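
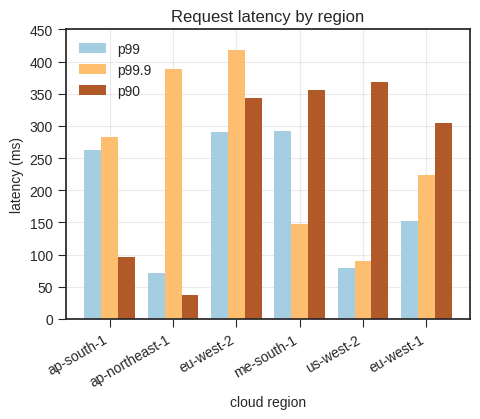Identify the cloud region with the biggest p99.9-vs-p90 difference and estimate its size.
ap-northeast-1, ≈ 350 ms

ap-northeast-1: p99.9 ≈ 400, p90 ≈ 50 → gap ≈ 350. Next-largest (us-west-2) is only ≈ 250.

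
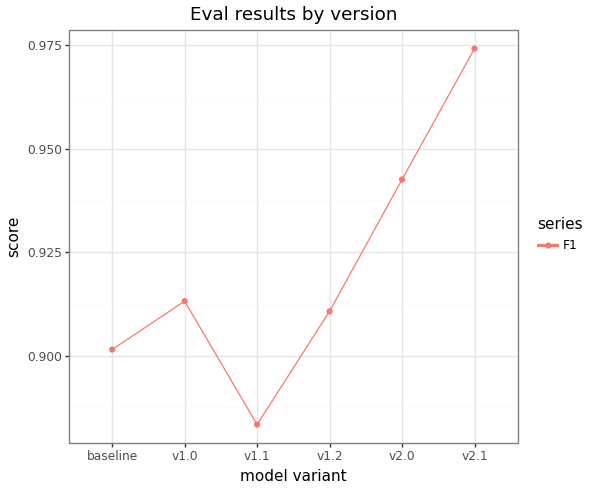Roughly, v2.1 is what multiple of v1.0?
v2.1 ≈ 0.97, v1.0 ≈ 0.91; 0.97/0.91 ≈ 1.07.

≈ 1.07×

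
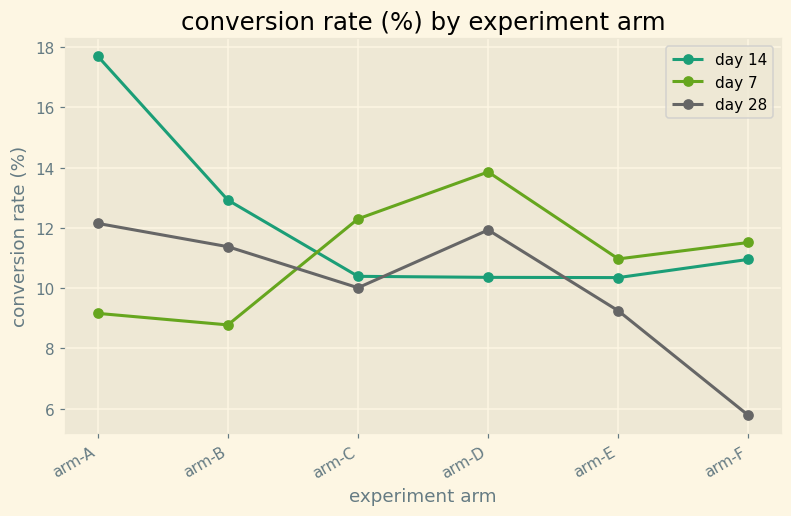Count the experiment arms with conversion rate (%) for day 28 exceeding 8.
5

Above 8: arm-A, arm-B, arm-C, arm-D, arm-E.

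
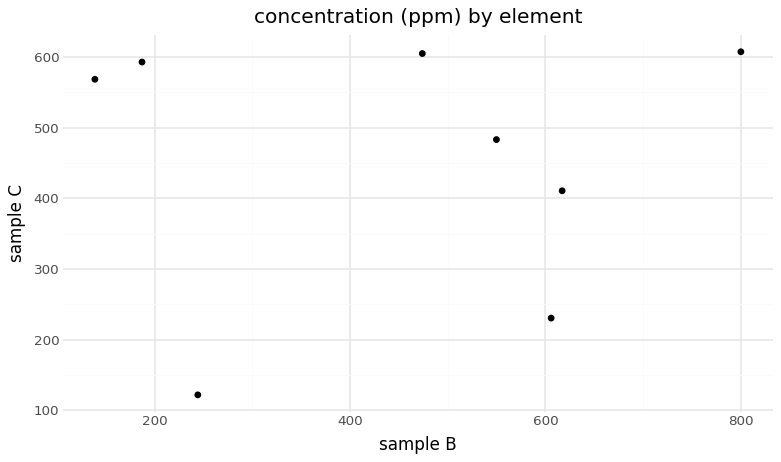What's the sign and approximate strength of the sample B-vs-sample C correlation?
Points are roughly uncorrelated; weak (|r| ≈ 0.0).

no clear correlation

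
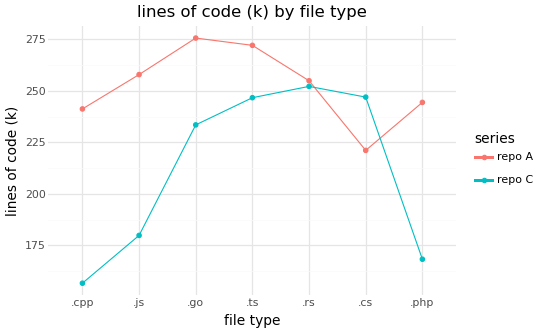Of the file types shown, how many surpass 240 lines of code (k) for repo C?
Above 240: .ts, .rs, .cs.

3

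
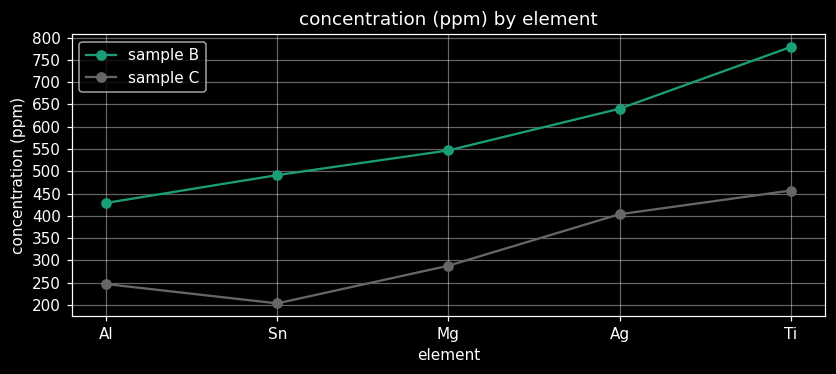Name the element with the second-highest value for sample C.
Ag

Top 3 for sample C: Ti ≈ 450, Ag ≈ 400, Mg ≈ 300.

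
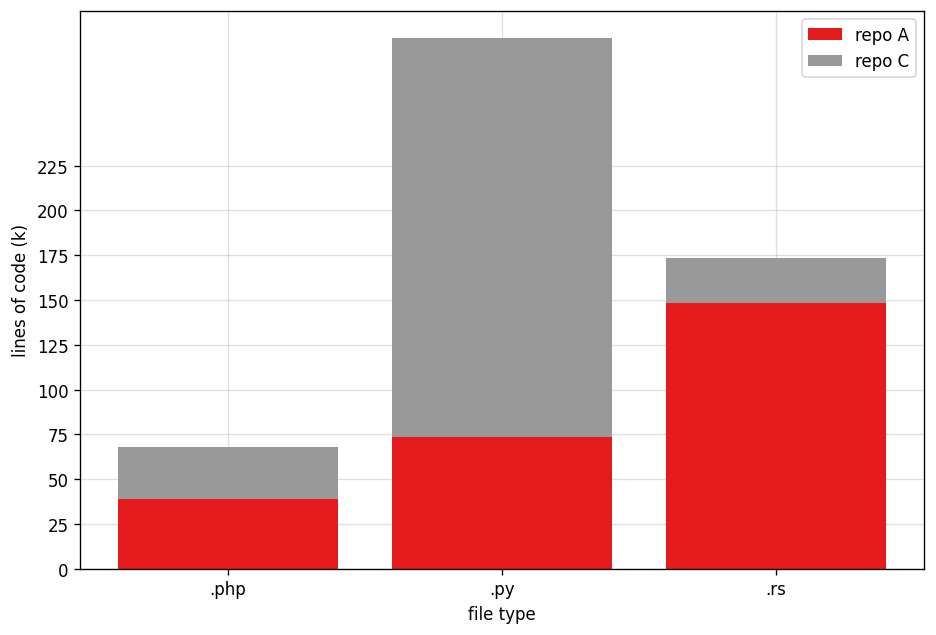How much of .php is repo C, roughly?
repo C top ≈ 75, bottom ≈ 50; segment ≈ 25.

≈ 25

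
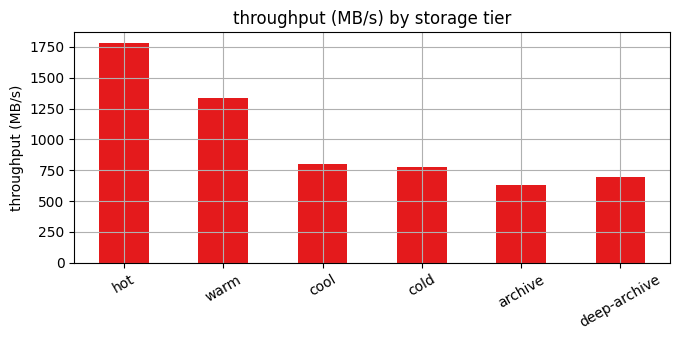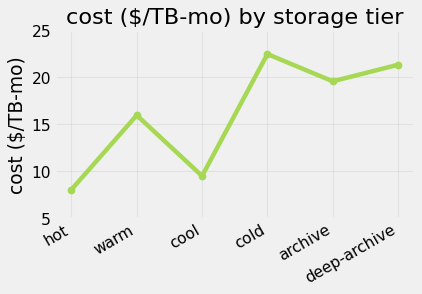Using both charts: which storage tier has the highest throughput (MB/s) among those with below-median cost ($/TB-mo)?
hot

Chart 2 median cost ($/TB-mo) ≈ 20; below-median storage tiers: hot, warm, cool. Among those, hot has the highest throughput (MB/s) (≈ 1800).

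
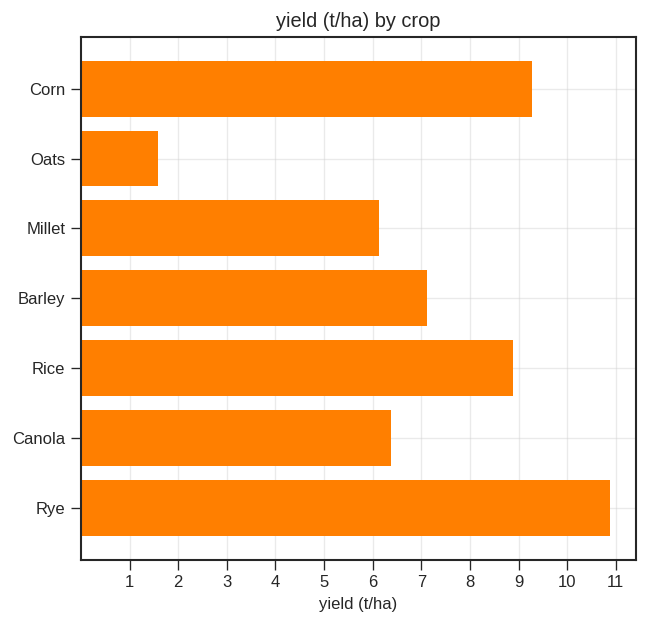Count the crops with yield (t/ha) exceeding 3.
Above 3: Corn, Millet, Barley, Rice, Canola, Rye.

6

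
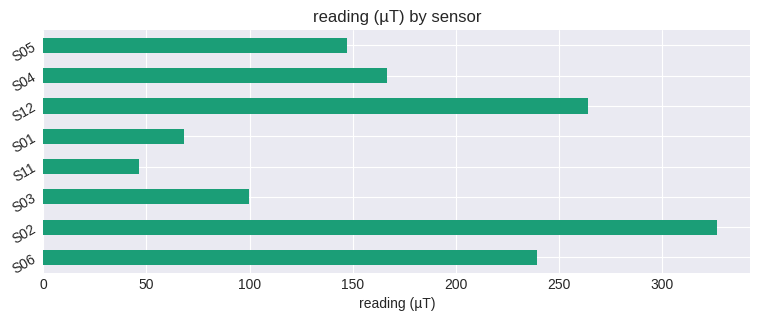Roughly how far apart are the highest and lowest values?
Max S02 ≈ 350, min S11 ≈ 50; range ≈ 300.

≈ 300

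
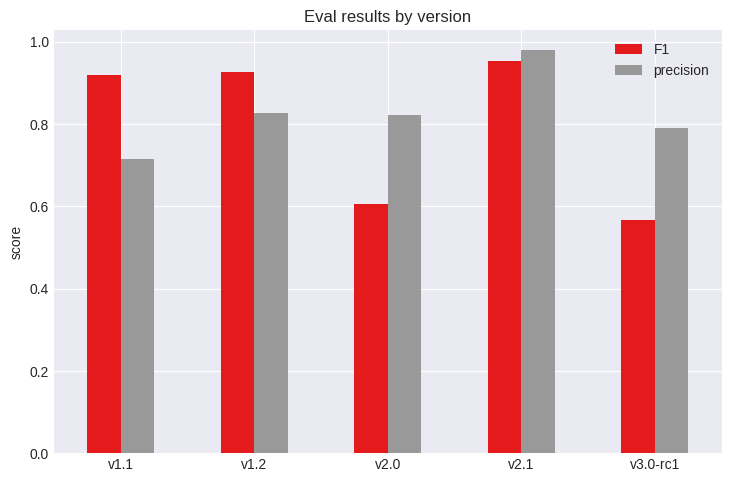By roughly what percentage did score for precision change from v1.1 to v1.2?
≈ +14.3%

v1.1 ≈ 0.7, v1.2 ≈ 0.8; (0.8 − 0.7) / 0.7 ≈ +14.3%.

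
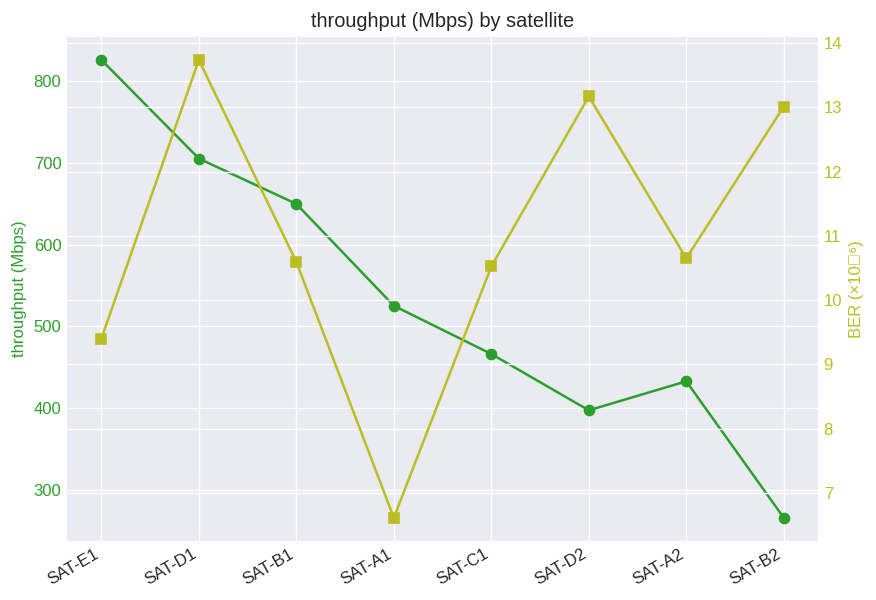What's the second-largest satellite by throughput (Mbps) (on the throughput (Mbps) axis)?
SAT-D1

Top 3 (on the throughput (Mbps) axis): SAT-E1 ≈ 850, SAT-D1 ≈ 700, SAT-B1 ≈ 650.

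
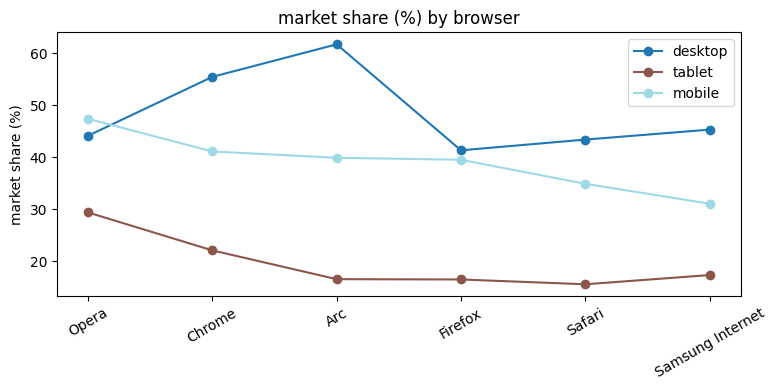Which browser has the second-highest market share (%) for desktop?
Top 3 for desktop: Arc ≈ 60, Chrome ≈ 55, Samsung Internet ≈ 45.

Chrome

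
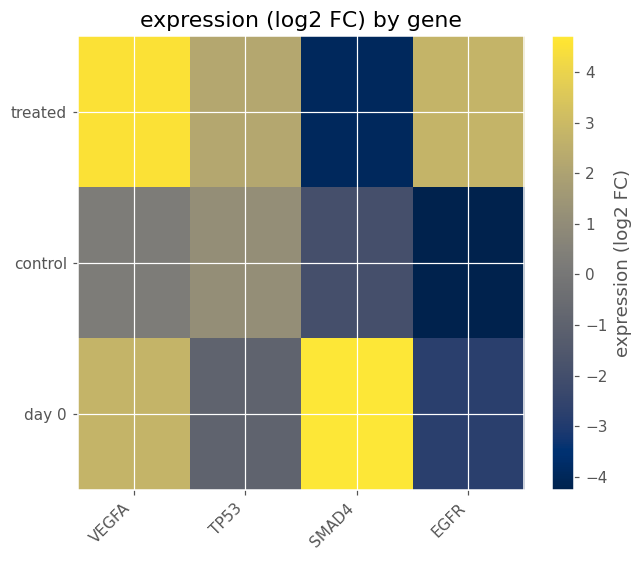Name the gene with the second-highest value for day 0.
Top 3 for day 0: SMAD4 ≈ 5, VEGFA ≈ 3, TP53 ≈ -1.

VEGFA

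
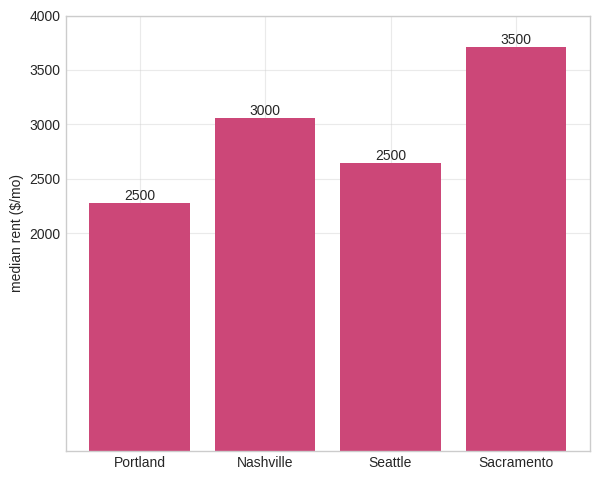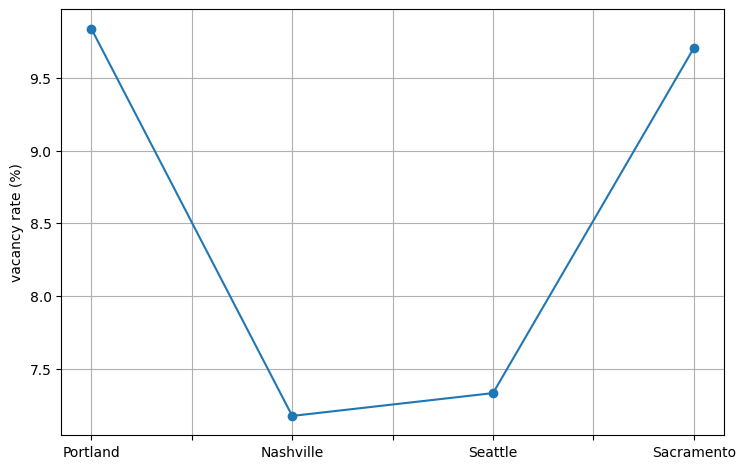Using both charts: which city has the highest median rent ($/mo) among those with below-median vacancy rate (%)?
Nashville

Chart 2 median vacancy rate (%) ≈ 9; below-median cities: Nashville, Seattle. Among those, Nashville has the highest median rent ($/mo) (≈ 3000).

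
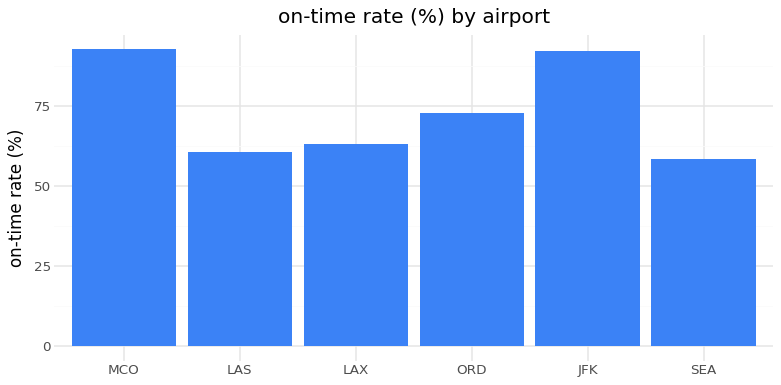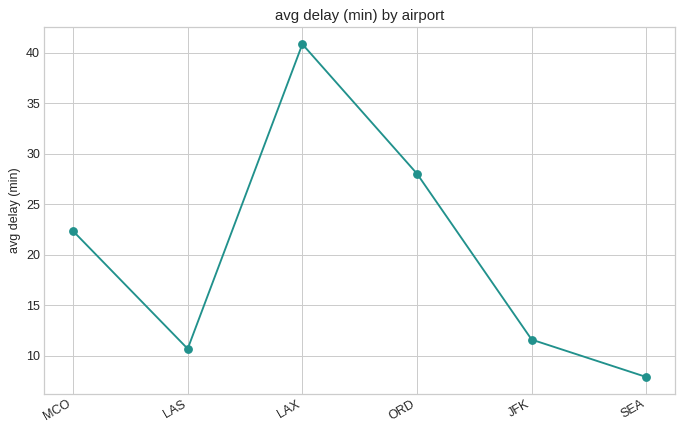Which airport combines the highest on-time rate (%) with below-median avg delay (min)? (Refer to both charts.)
Chart 2 median avg delay (min) ≈ 15; below-median airports: LAS, JFK, SEA. Among those, JFK has the highest on-time rate (%) (≈ 90).

JFK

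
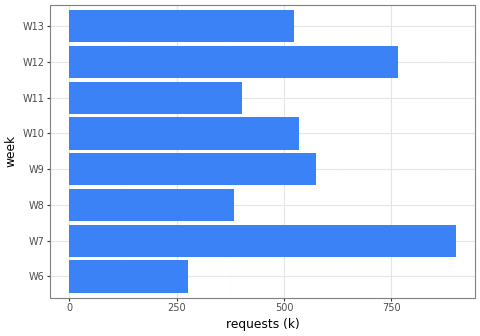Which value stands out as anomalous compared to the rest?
W7

W7 ≈ 900; the rest sit between ≈ 300 and ≈ 800.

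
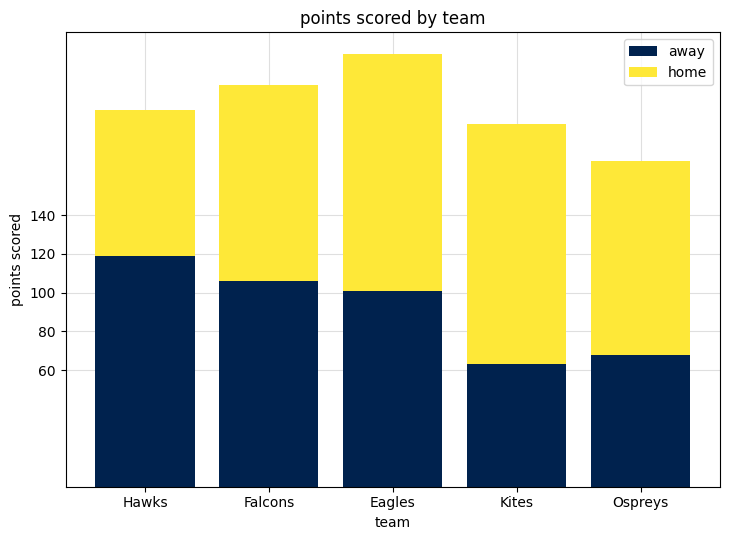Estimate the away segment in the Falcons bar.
≈ 100

away top ≈ 100, bottom ≈ 0; segment ≈ 100.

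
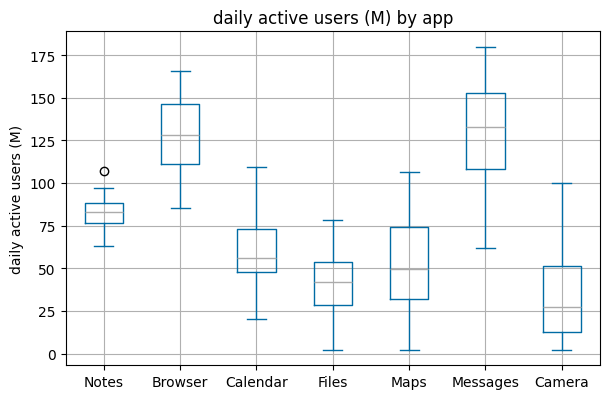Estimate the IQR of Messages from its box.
Q3 ≈ 150, Q1 ≈ 110; IQR ≈ 40.

≈ 40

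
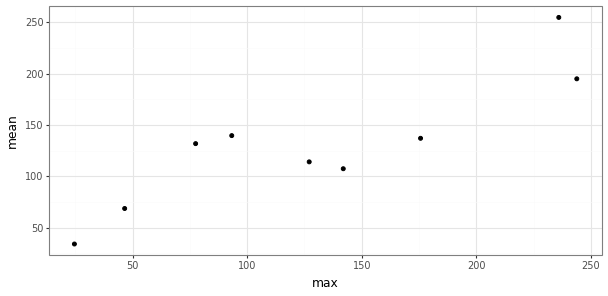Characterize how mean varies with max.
Points are positively correlated; strong (|r| ≈ 0.9).

positive, strong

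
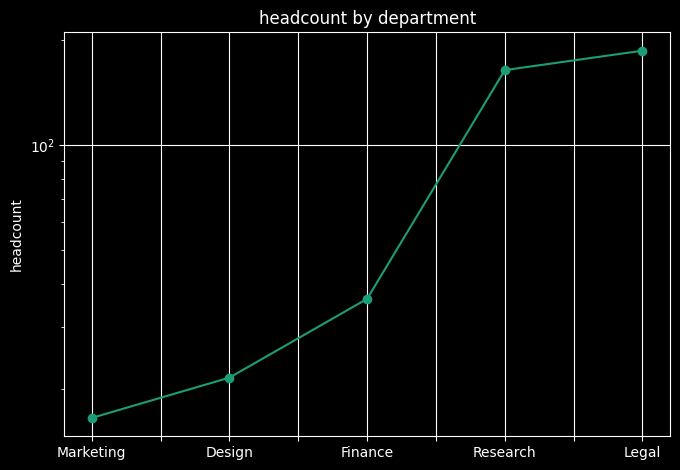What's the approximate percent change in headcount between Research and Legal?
Research ≈ 160, Legal ≈ 180; (180 − 160) / 160 ≈ +12.5%.

≈ +12.5%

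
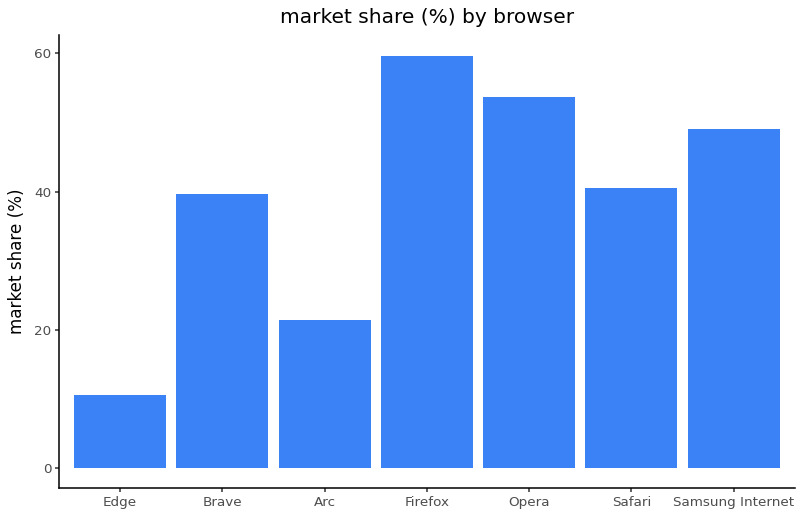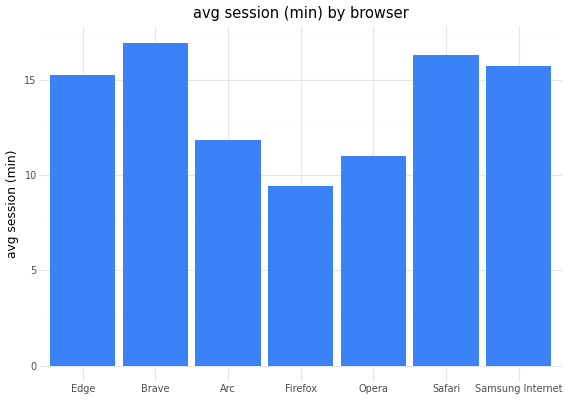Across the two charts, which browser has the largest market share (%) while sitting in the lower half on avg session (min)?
Chart 2 median avg session (min) ≈ 16; below-median browsers: Arc, Firefox, Opera. Among those, Firefox has the highest market share (%) (≈ 60).

Firefox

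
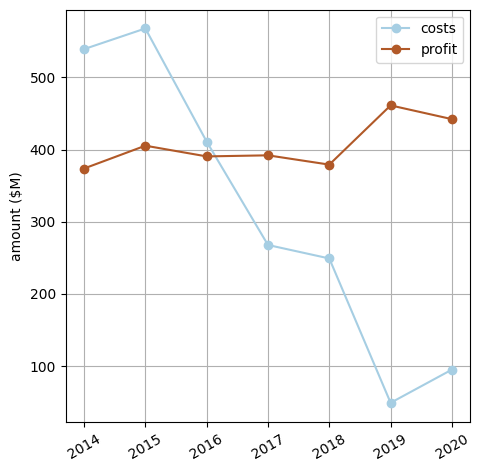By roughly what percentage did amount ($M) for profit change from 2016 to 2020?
≈ +12.5%

2016 ≈ 400, 2020 ≈ 450; (450 − 400) / 400 ≈ +12.5%.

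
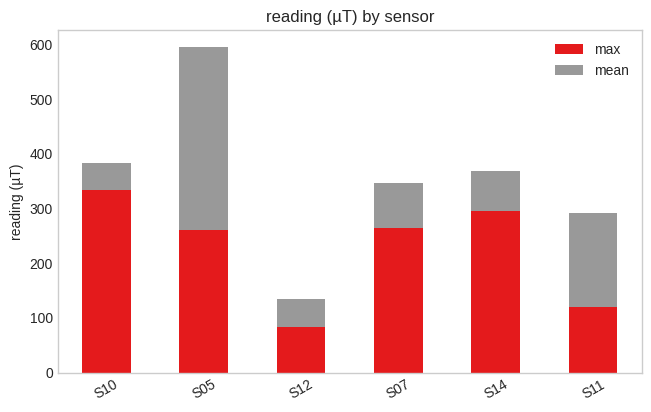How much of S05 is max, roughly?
max top ≈ 250, bottom ≈ 0; segment ≈ 250.

≈ 250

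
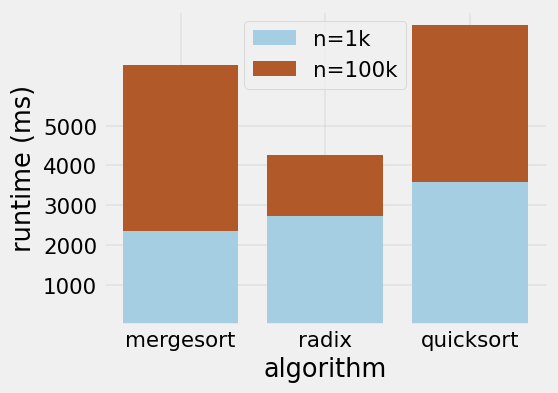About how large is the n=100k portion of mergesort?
≈ 5000

n=100k top ≈ 7000, bottom ≈ 2000; segment ≈ 5000.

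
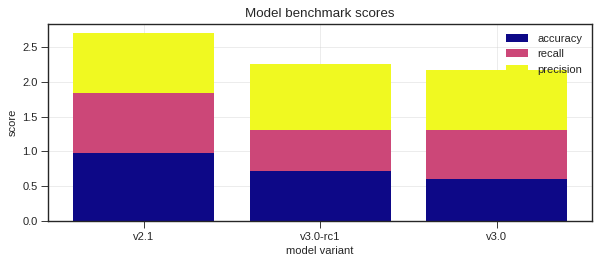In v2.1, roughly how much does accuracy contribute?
≈ 1.0

accuracy top ≈ 1.0, bottom ≈ 0.0; segment ≈ 1.0.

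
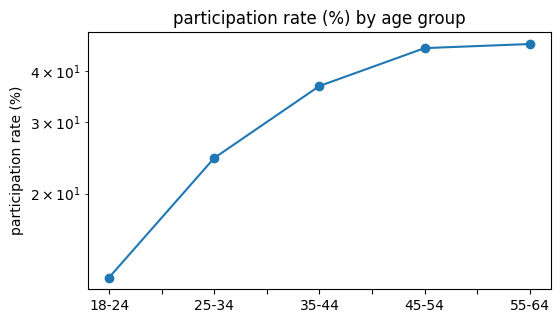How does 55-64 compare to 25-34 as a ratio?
55-64 ≈ 45, 25-34 ≈ 25; 45/25 ≈ 1.8.

≈ 1.8×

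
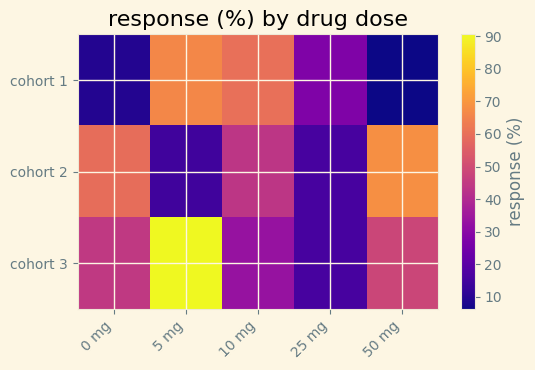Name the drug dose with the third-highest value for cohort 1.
Top 4 for cohort 1: 5 mg ≈ 70, 10 mg ≈ 60, 25 mg ≈ 30, 0 mg ≈ 10.

25 mg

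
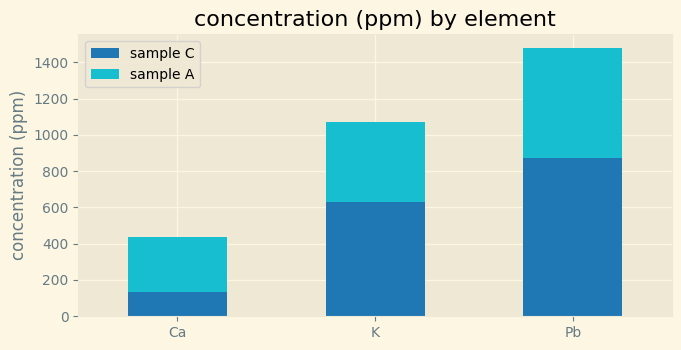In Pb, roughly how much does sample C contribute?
≈ 800

sample C top ≈ 800, bottom ≈ 0; segment ≈ 800.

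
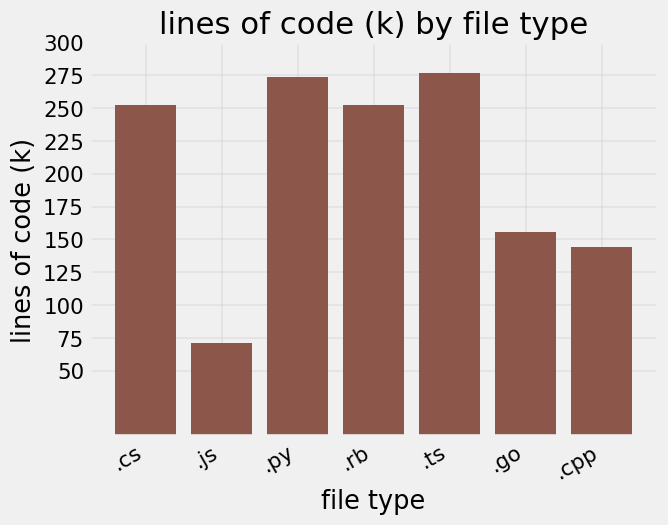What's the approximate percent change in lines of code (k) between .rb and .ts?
≈ +10%

.rb ≈ 250, .ts ≈ 275; (275 − 250) / 250 ≈ +10%.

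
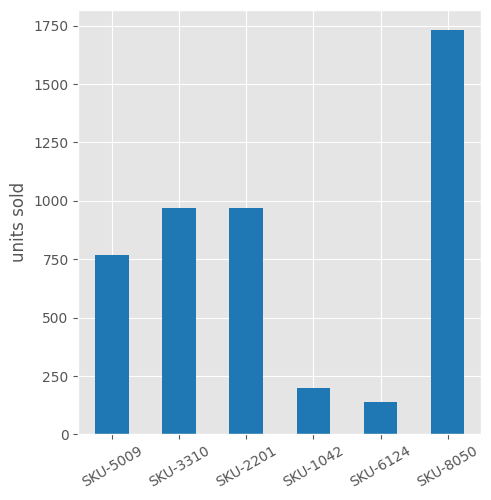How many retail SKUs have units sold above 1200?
1

Above 1200: SKU-8050.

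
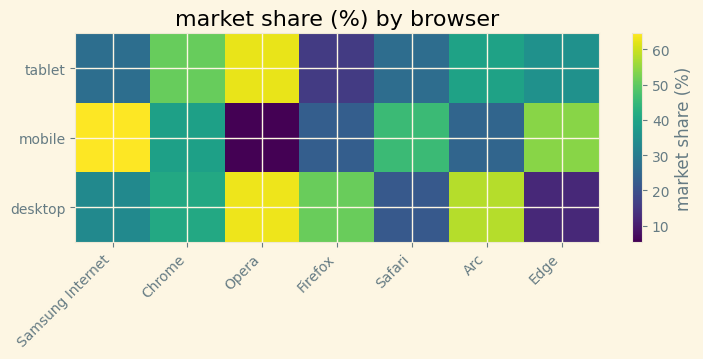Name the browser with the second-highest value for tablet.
Chrome

Top 3 for tablet: Opera ≈ 65, Chrome ≈ 50, Arc ≈ 40.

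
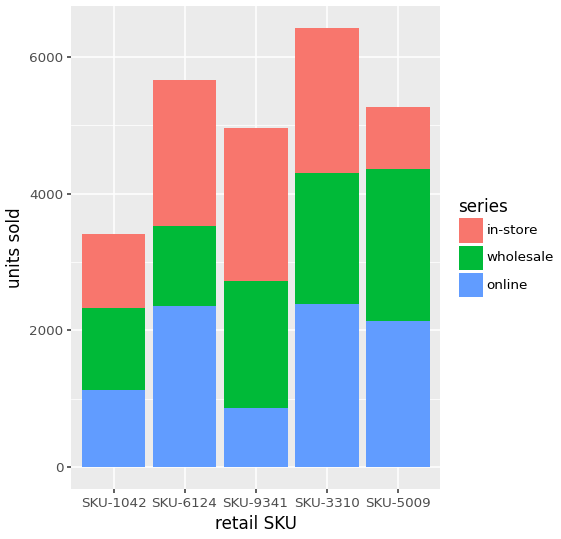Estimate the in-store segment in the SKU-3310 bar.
in-store top ≈ 6000, bottom ≈ 4000; segment ≈ 2000.

≈ 2000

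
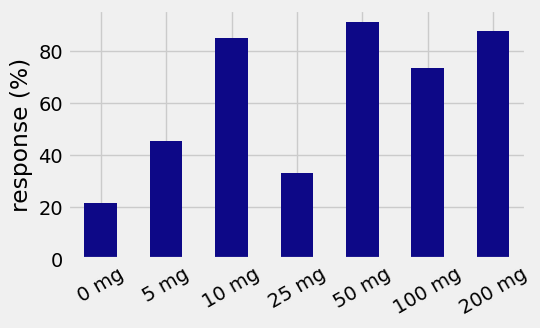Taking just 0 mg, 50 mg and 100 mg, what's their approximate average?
(20 + 90 + 70) / 3 ≈ 60.

≈ 60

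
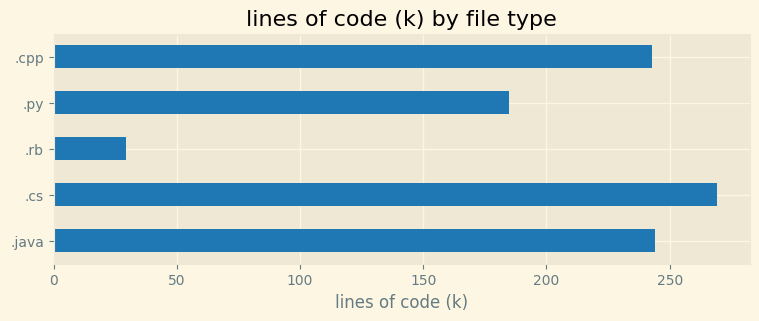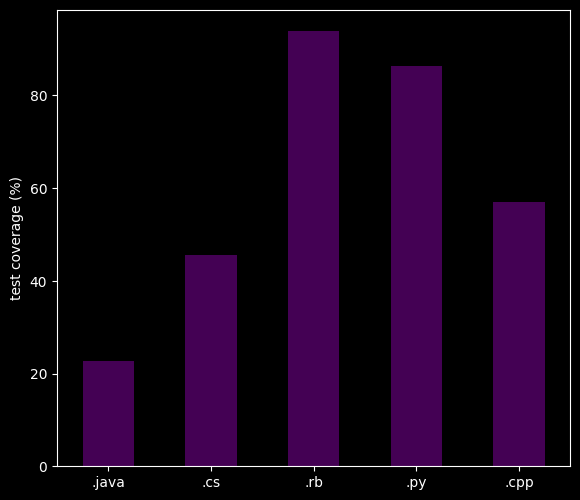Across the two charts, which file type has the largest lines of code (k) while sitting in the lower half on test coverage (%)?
.cs

Chart 2 median test coverage (%) ≈ 60; below-median file types: .java, .cs. Among those, .cs has the highest lines of code (k) (≈ 275).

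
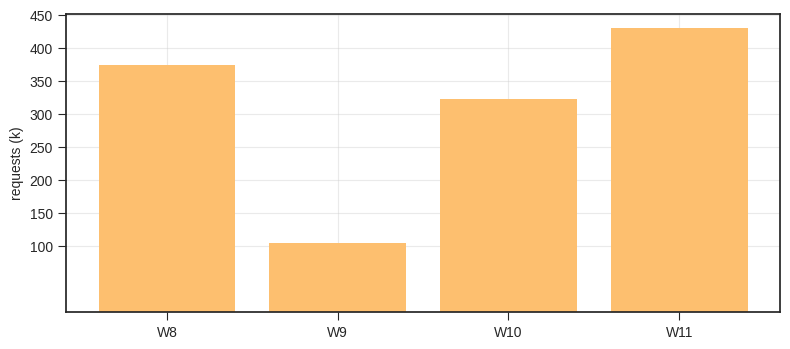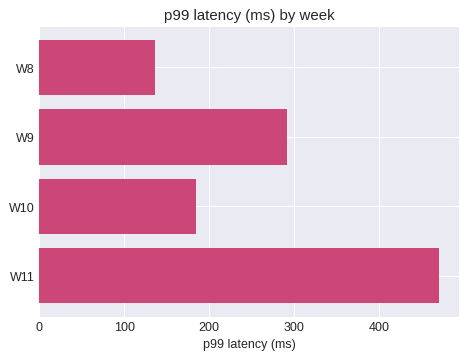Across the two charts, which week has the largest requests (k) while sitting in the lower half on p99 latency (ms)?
Chart 2 median p99 latency (ms) ≈ 250; below-median weeks: W8, W10. Among those, W8 has the highest requests (k) (≈ 350).

W8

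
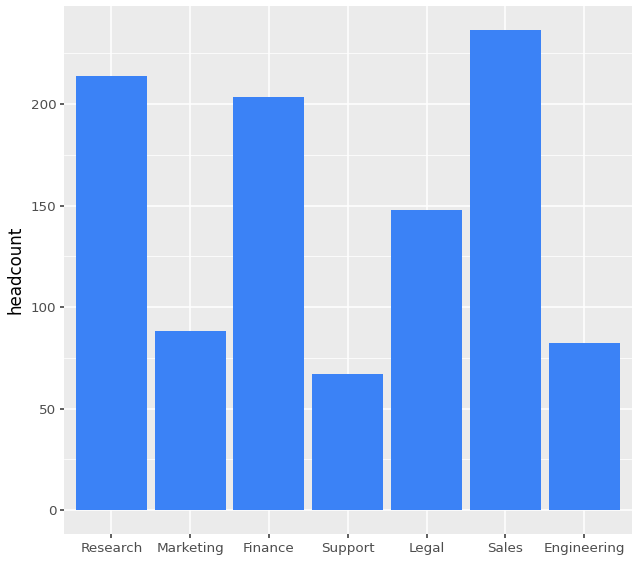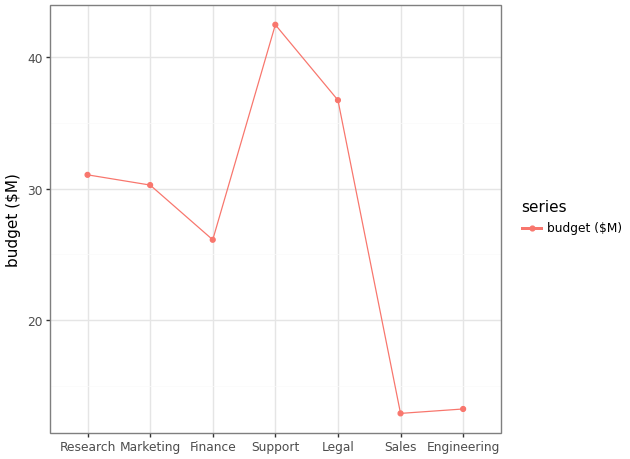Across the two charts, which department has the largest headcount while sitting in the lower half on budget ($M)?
Sales

Chart 2 median budget ($M) ≈ 30; below-median departments: Finance, Sales, Engineering. Among those, Sales has the highest headcount (≈ 225).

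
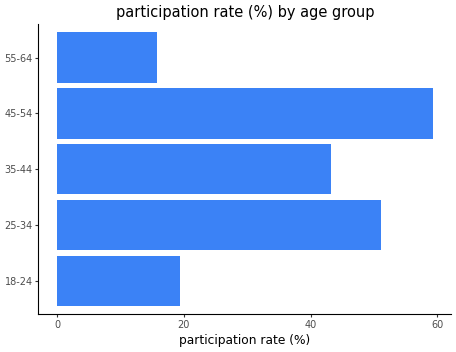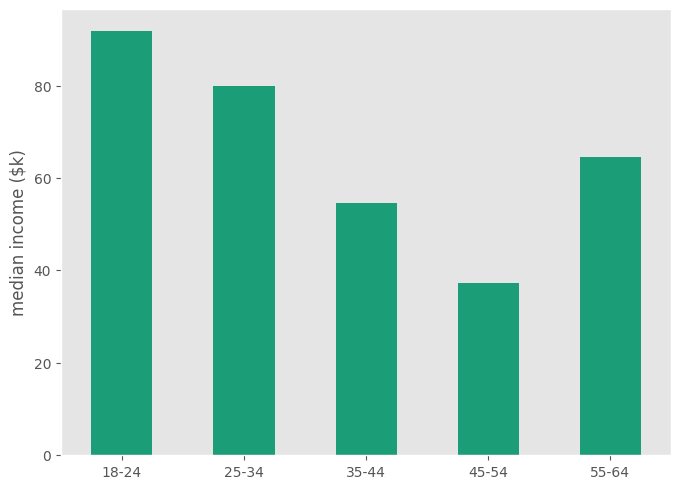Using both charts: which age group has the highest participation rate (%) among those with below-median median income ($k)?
45-54

Chart 2 median median income ($k) ≈ 60; below-median age groups: 35-44, 45-54. Among those, 45-54 has the highest participation rate (%) (≈ 60).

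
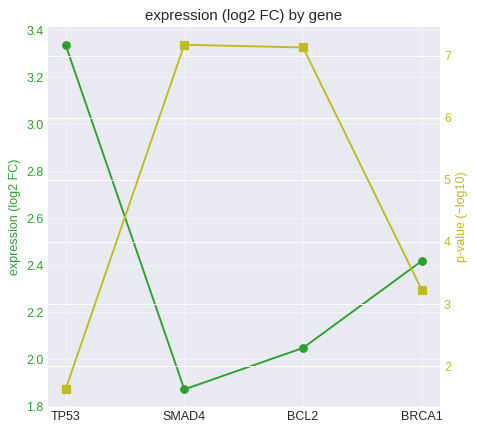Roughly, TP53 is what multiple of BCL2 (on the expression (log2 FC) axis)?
TP53 ≈ 3.4, BCL2 ≈ 2.0; 3.4/2.0 ≈ 1.7.

≈ 1.7×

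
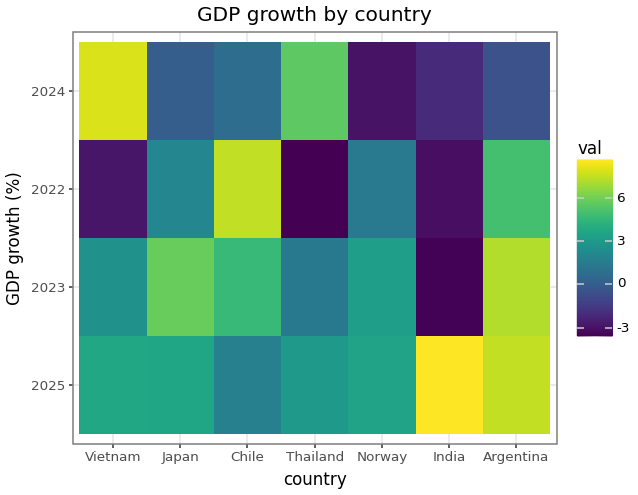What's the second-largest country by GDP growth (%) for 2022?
Argentina

Top 3 for 2022: Chile ≈ 8, Argentina ≈ 6, Japan ≈ 2.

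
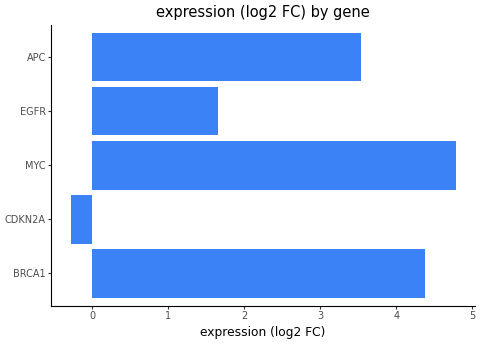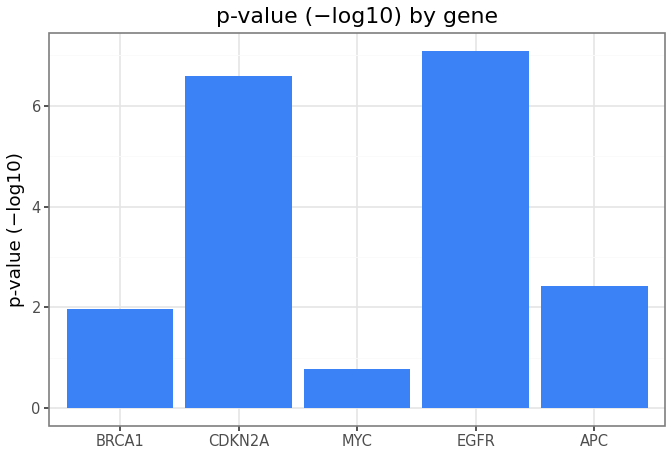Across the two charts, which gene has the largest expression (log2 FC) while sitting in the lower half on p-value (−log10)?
MYC

Chart 2 median p-value (−log10) ≈ 2; below-median genes: BRCA1, MYC. Among those, MYC has the highest expression (log2 FC) (≈ 5).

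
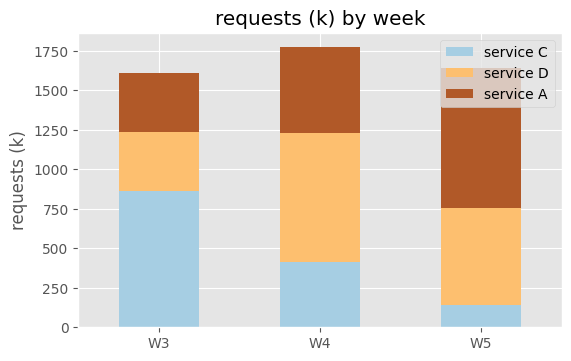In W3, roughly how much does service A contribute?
≈ 400

service A top ≈ 1600, bottom ≈ 1200; segment ≈ 400.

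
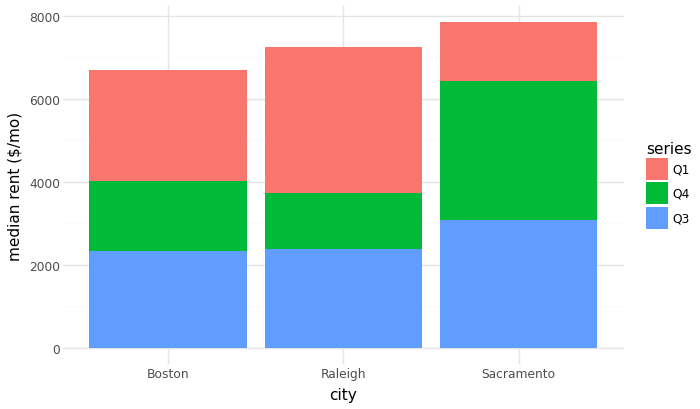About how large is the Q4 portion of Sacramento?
≈ 3000

Q4 top ≈ 6000, bottom ≈ 3000; segment ≈ 3000.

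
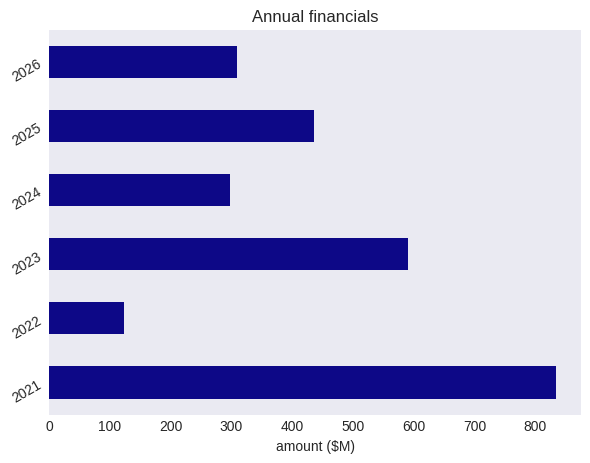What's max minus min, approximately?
≈ 700

Max 2021 ≈ 800, min 2022 ≈ 100; range ≈ 700.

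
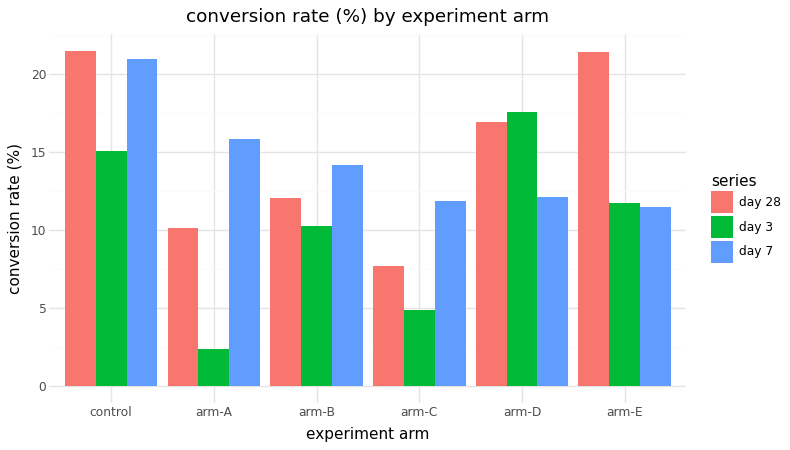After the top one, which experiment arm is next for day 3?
control

Top 3 for day 3: arm-D ≈ 18, control ≈ 16, arm-E ≈ 12.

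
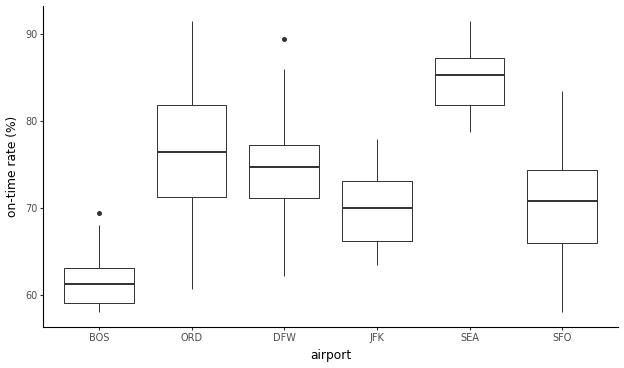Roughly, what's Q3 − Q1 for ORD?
≈ 10

Q3 ≈ 82, Q1 ≈ 72; IQR ≈ 10.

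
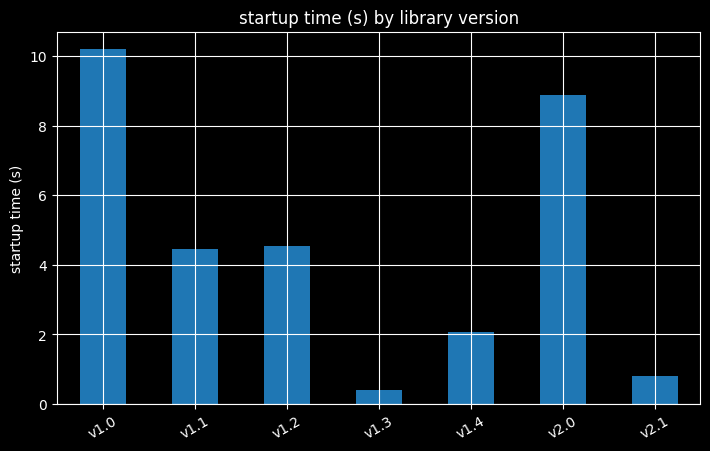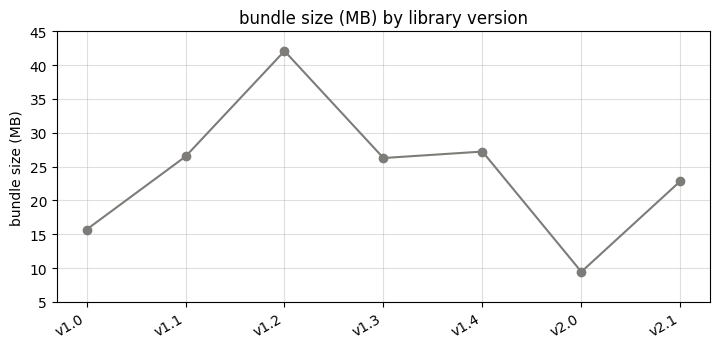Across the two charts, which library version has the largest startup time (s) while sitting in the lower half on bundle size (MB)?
v1.0

Chart 2 median bundle size (MB) ≈ 25; below-median library versions: v1.0, v2.0, v2.1. Among those, v1.0 has the highest startup time (s) (≈ 10).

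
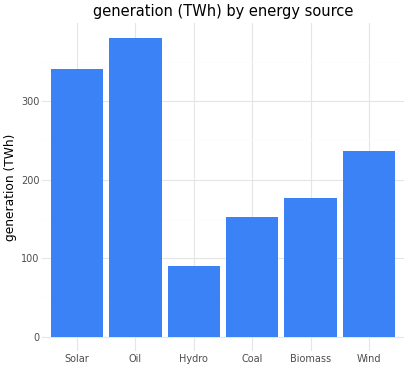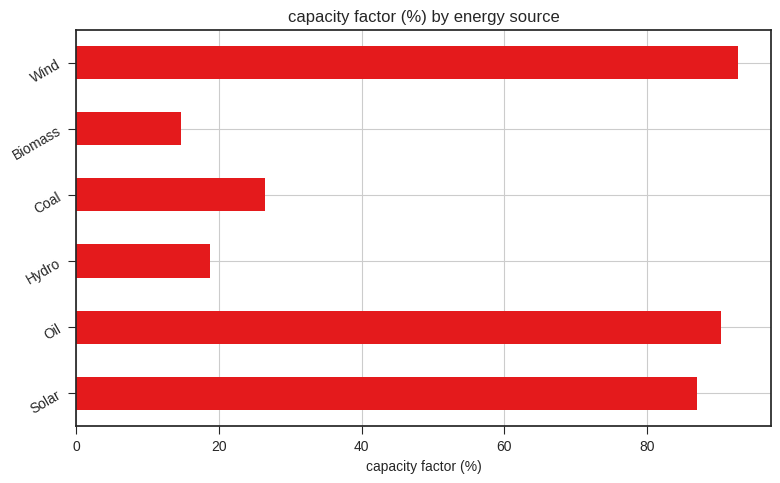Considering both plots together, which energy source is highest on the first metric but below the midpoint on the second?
Biomass

Chart 2 median capacity factor (%) ≈ 60; below-median energy sources: Hydro, Coal, Biomass. Among those, Biomass has the highest generation (TWh) (≈ 200).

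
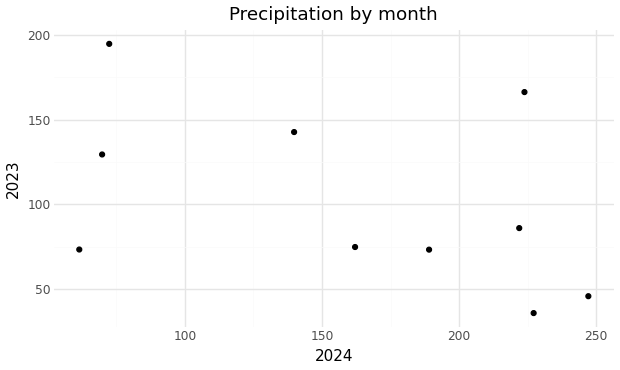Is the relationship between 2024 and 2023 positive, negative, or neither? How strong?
negative, moderate

Points are negatively correlated; moderate (|r| ≈ 0.5).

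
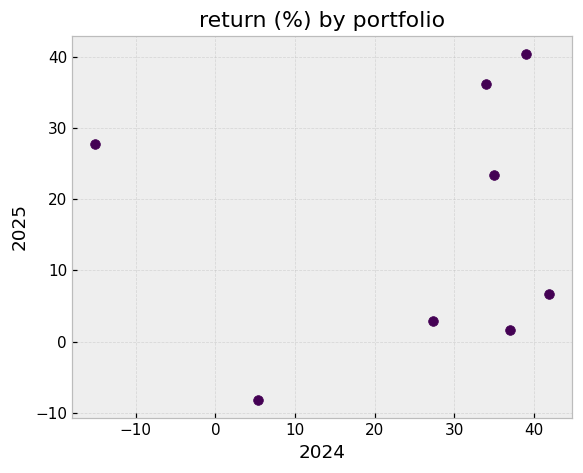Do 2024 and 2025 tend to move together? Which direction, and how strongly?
no clear correlation

Points are roughly uncorrelated; weak (|r| ≈ 0.1).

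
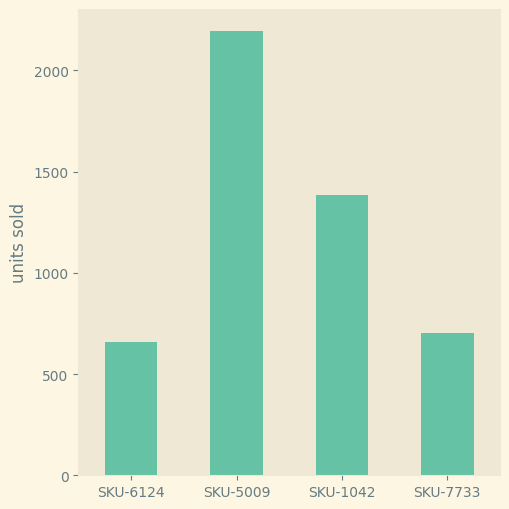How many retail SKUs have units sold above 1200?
2

Above 1200: SKU-5009, SKU-1042.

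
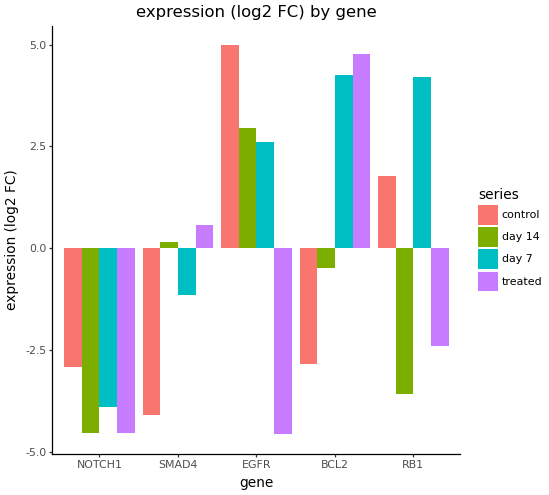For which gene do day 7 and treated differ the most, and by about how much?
EGFR, ≈ 8 log2 FC

EGFR: day 7 ≈ 3, treated ≈ -5 → gap ≈ 8. Next-largest (RB1) is only ≈ 6.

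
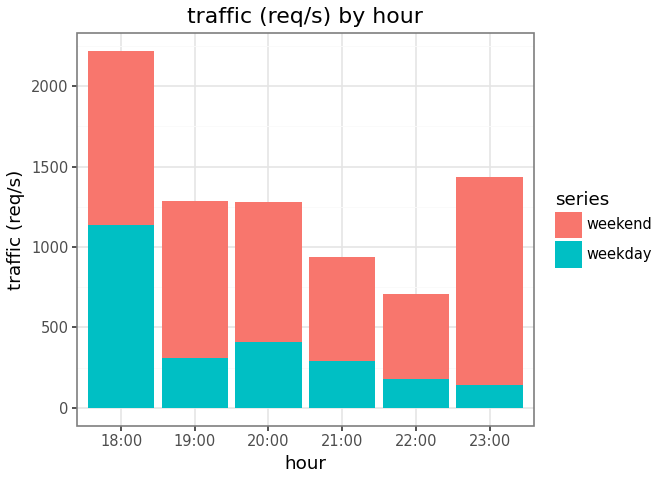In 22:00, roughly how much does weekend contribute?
weekend top ≈ 800, bottom ≈ 200; segment ≈ 600.

≈ 600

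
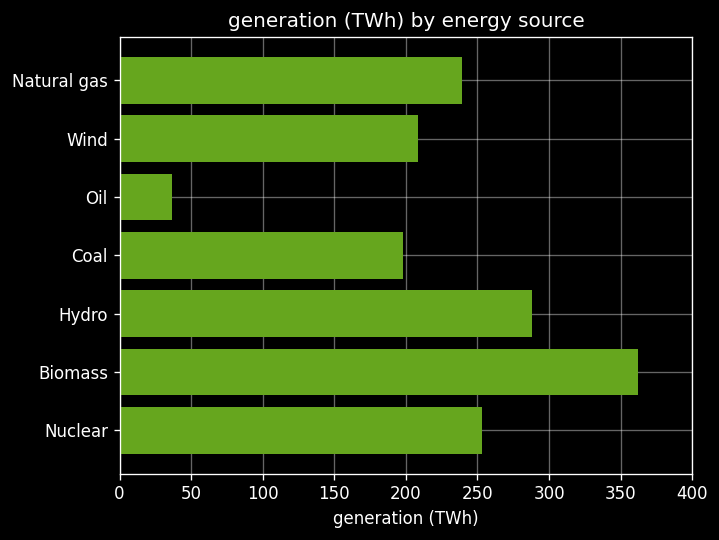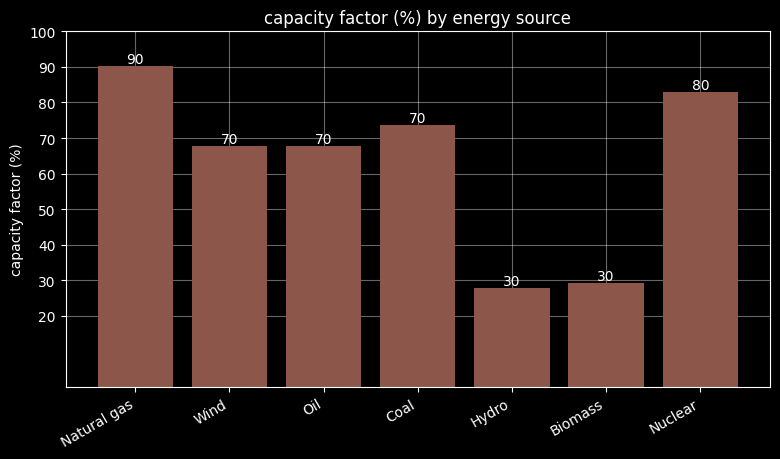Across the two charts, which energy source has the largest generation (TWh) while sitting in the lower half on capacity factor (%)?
Chart 2 median capacity factor (%) ≈ 70; below-median energy sources: Oil, Hydro, Biomass. Among those, Biomass has the highest generation (TWh) (≈ 350).

Biomass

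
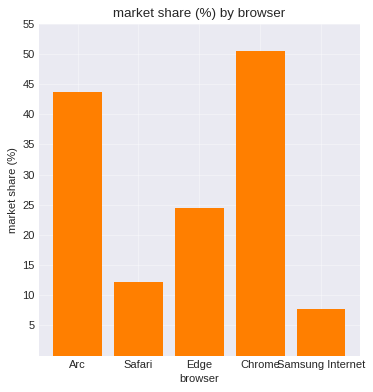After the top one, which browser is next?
Top 3: Chrome ≈ 50, Arc ≈ 45, Edge ≈ 25.

Arc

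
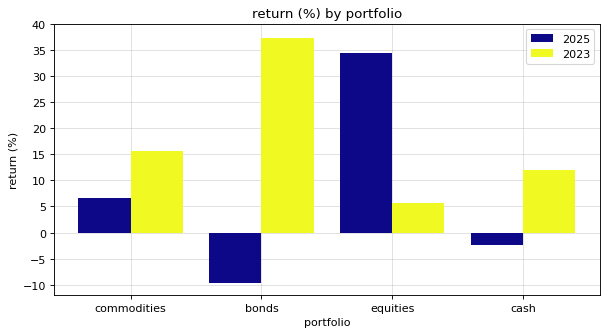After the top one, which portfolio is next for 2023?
Top 3 for 2023: bonds ≈ 35, commodities ≈ 15, cash ≈ 10.

commodities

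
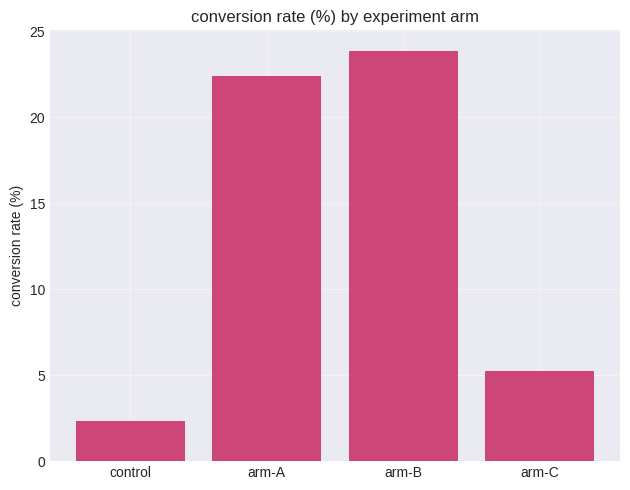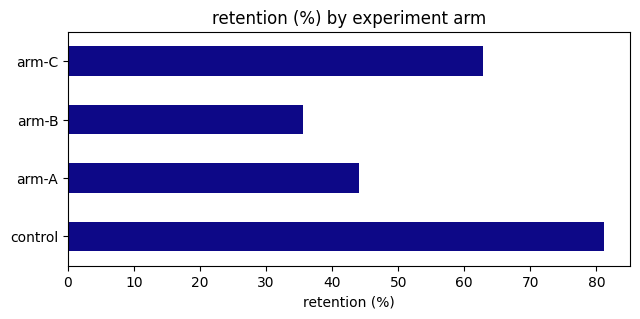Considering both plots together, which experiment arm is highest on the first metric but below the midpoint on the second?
arm-B

Chart 2 median retention (%) ≈ 50; below-median experiment arms: arm-A, arm-B. Among those, arm-B has the highest conversion rate (%) (≈ 25).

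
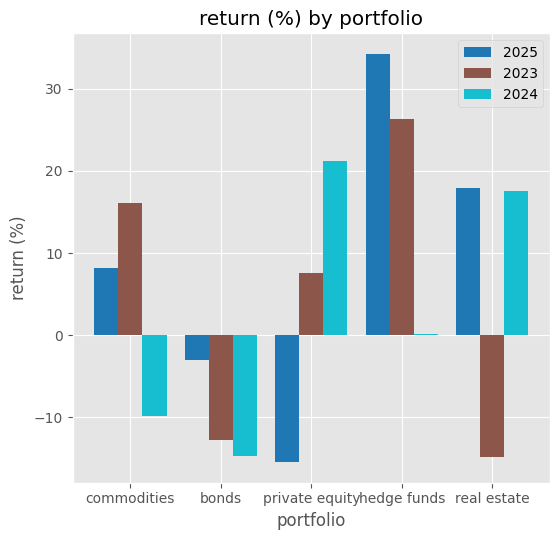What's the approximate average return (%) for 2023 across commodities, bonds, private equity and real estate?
(15 + -15 + 10 + -15) / 4 ≈ -1.

≈ -1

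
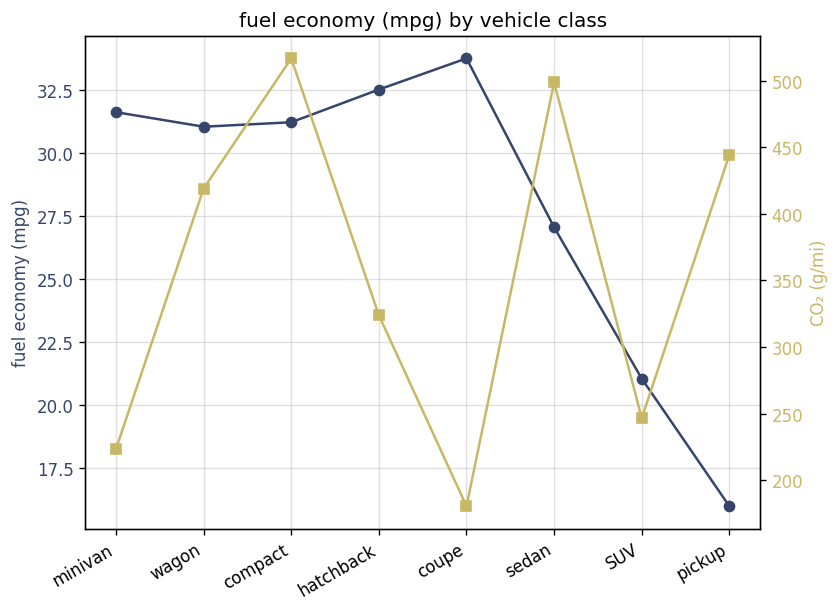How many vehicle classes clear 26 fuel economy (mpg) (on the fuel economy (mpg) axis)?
Above 26: minivan, wagon, compact, hatchback, coupe, sedan.

6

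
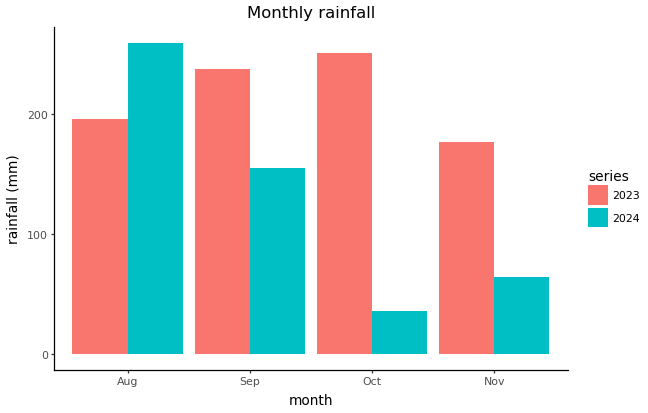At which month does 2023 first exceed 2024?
Sep

Aug: 2023 ≈ 200 vs 2024 ≈ 250 (not yet); Sep: 2023 ≈ 225 vs 2024 ≈ 150 (first crossover).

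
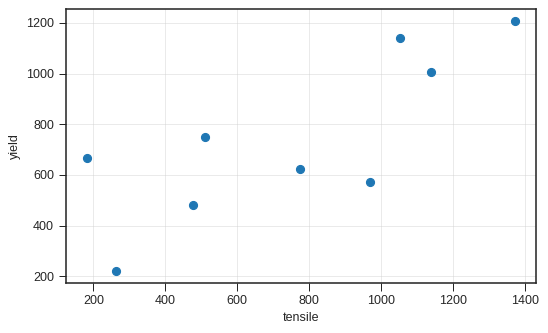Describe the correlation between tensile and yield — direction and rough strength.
Points are positively correlated; strong (|r| ≈ 0.8).

positive, strong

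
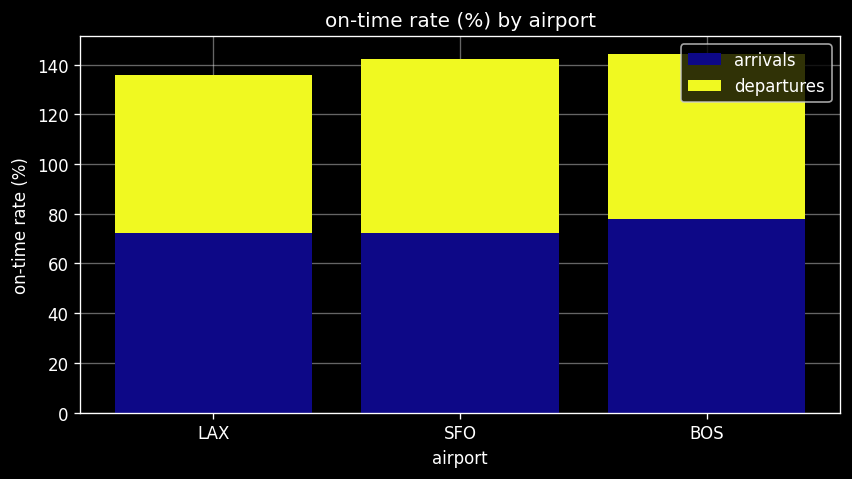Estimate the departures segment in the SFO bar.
departures top ≈ 140, bottom ≈ 80; segment ≈ 60.

≈ 60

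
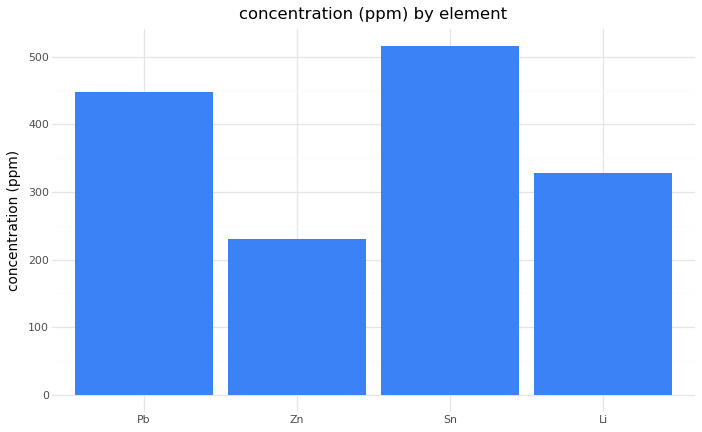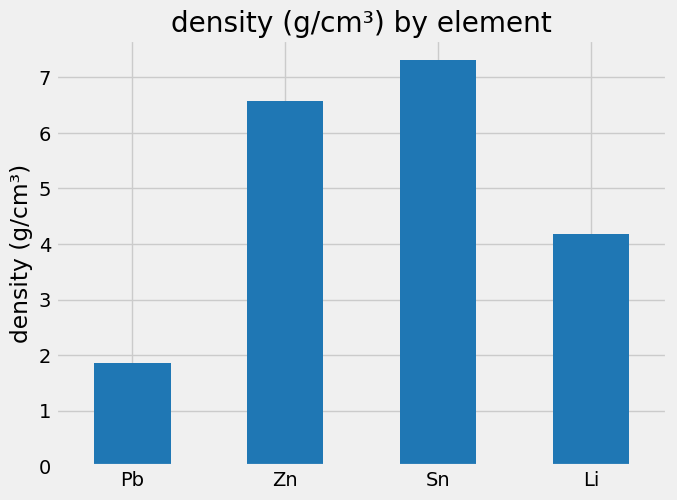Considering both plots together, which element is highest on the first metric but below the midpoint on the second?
Chart 2 median density (g/cm³) ≈ 5; below-median elements: Pb, Li. Among those, Pb has the highest concentration (ppm) (≈ 450).

Pb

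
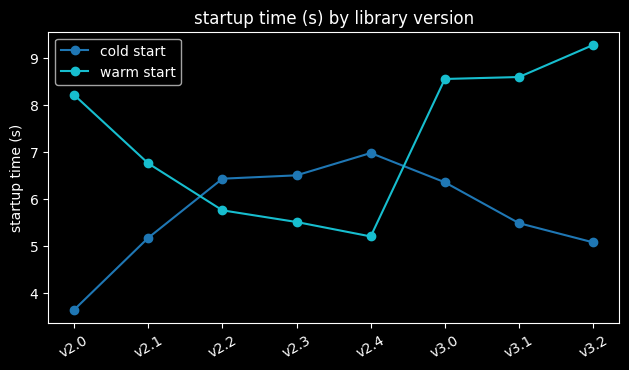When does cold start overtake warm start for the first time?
v2.1: cold start ≈ 5.0 vs warm start ≈ 7.0 (not yet); v2.2: cold start ≈ 6.5 vs warm start ≈ 6.0 (first crossover).

v2.2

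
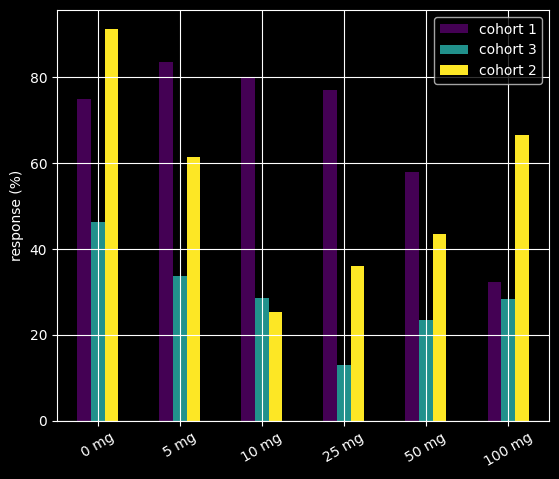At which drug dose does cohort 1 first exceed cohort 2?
0 mg: cohort 1 ≈ 70 vs cohort 2 ≈ 90 (not yet); 5 mg: cohort 1 ≈ 80 vs cohort 2 ≈ 60 (first crossover).

5 mg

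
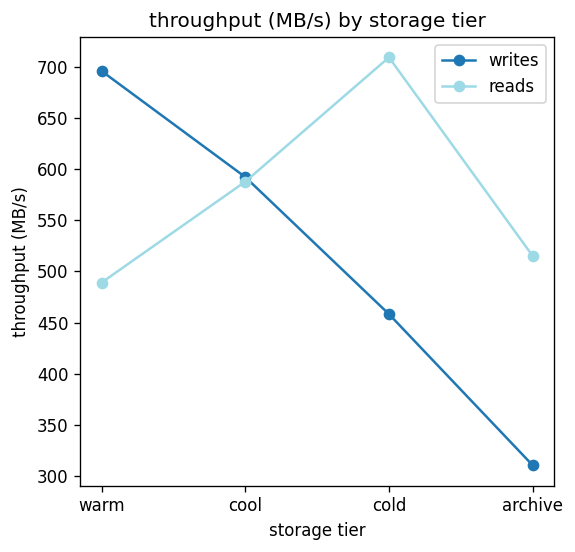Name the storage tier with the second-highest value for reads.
Top 3 for reads: cold ≈ 700, cool ≈ 600, archive ≈ 500.

cool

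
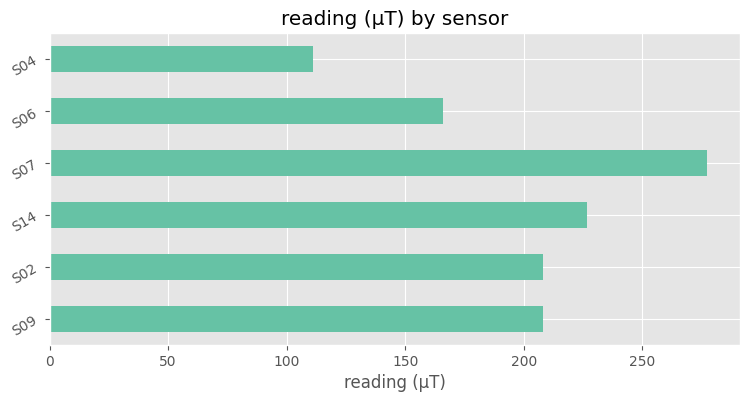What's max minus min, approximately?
Max S07 ≈ 275, min S04 ≈ 100; range ≈ 175.

≈ 175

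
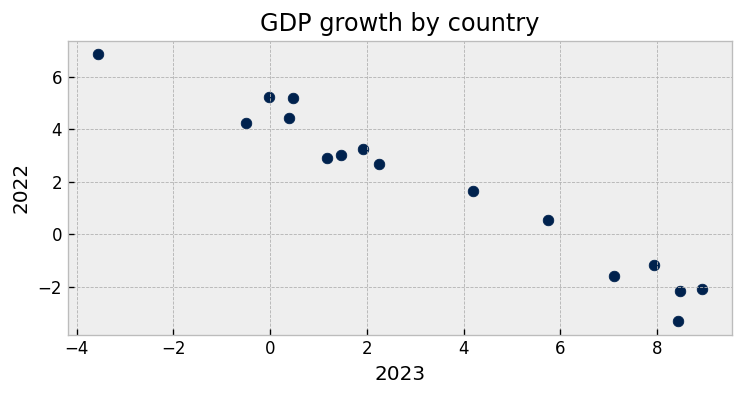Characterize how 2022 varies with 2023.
Points are negatively correlated; strong (|r| ≈ 1.0).

negative, strong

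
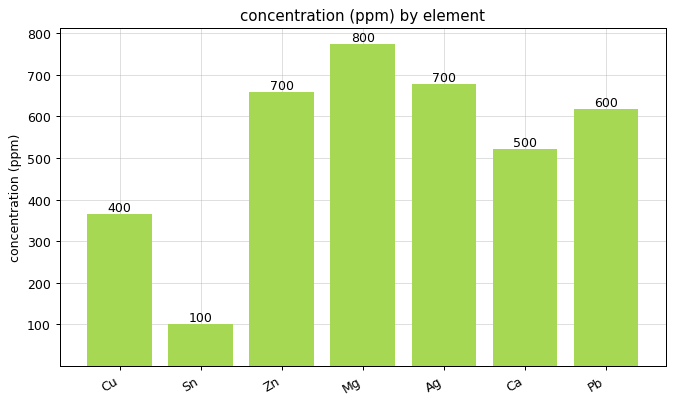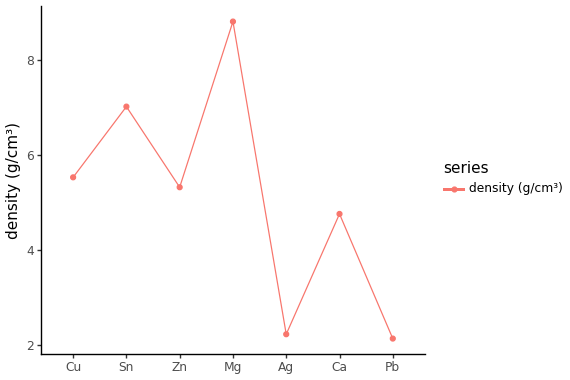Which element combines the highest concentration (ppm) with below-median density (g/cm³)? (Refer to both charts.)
Ag

Chart 2 median density (g/cm³) ≈ 5; below-median elements: Ag, Ca, Pb. Among those, Ag has the highest concentration (ppm) (≈ 700).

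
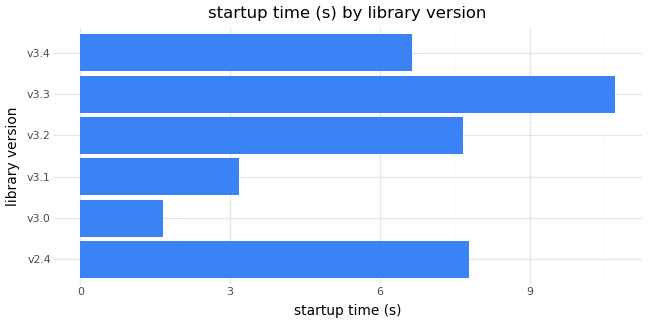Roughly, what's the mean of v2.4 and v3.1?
≈ 6

(8 + 3) / 2 ≈ 6.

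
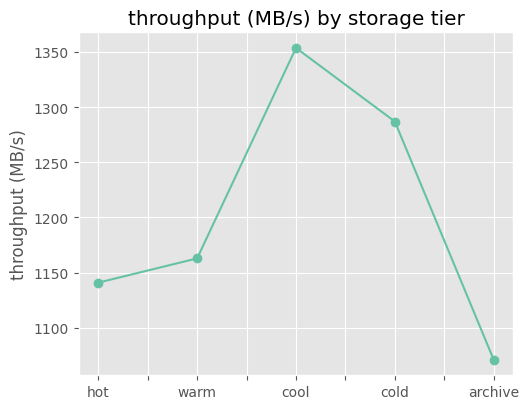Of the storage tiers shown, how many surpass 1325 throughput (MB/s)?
Above 1325: cool.

1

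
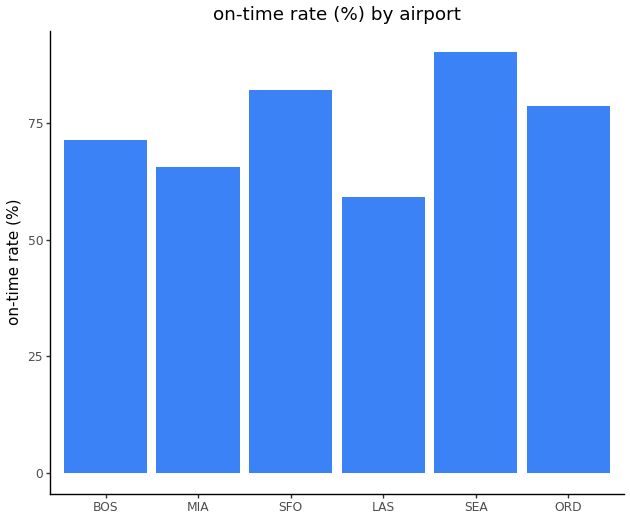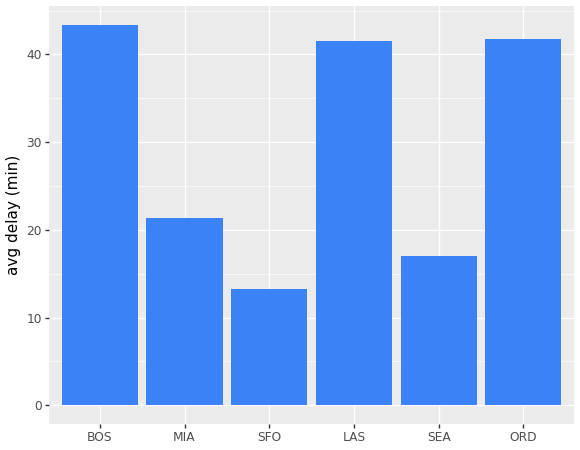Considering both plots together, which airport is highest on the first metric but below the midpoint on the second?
Chart 2 median avg delay (min) ≈ 30; below-median airports: MIA, SFO, SEA. Among those, SEA has the highest on-time rate (%) (≈ 90).

SEA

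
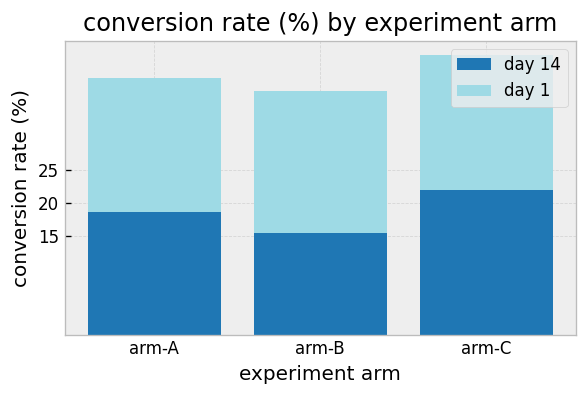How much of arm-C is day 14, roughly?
day 14 top ≈ 20, bottom ≈ 0; segment ≈ 20.

≈ 20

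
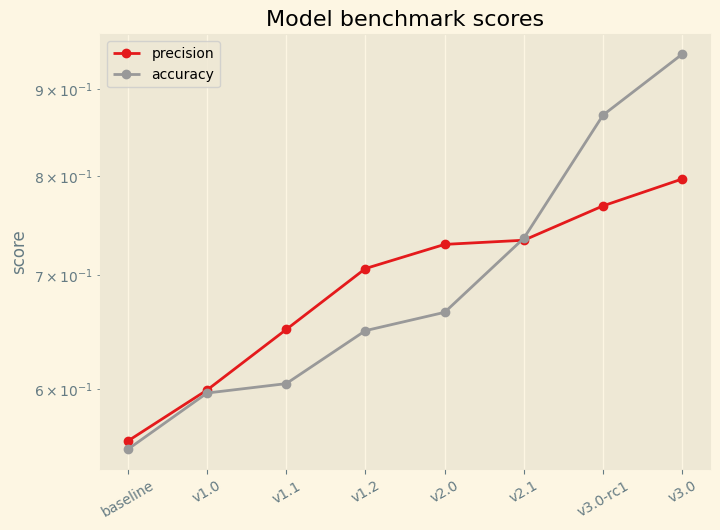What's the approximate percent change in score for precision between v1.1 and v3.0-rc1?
≈ +15.4%

v1.1 ≈ 0.65, v3.0-rc1 ≈ 0.75; (0.75 − 0.65) / 0.65 ≈ +15.4%.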